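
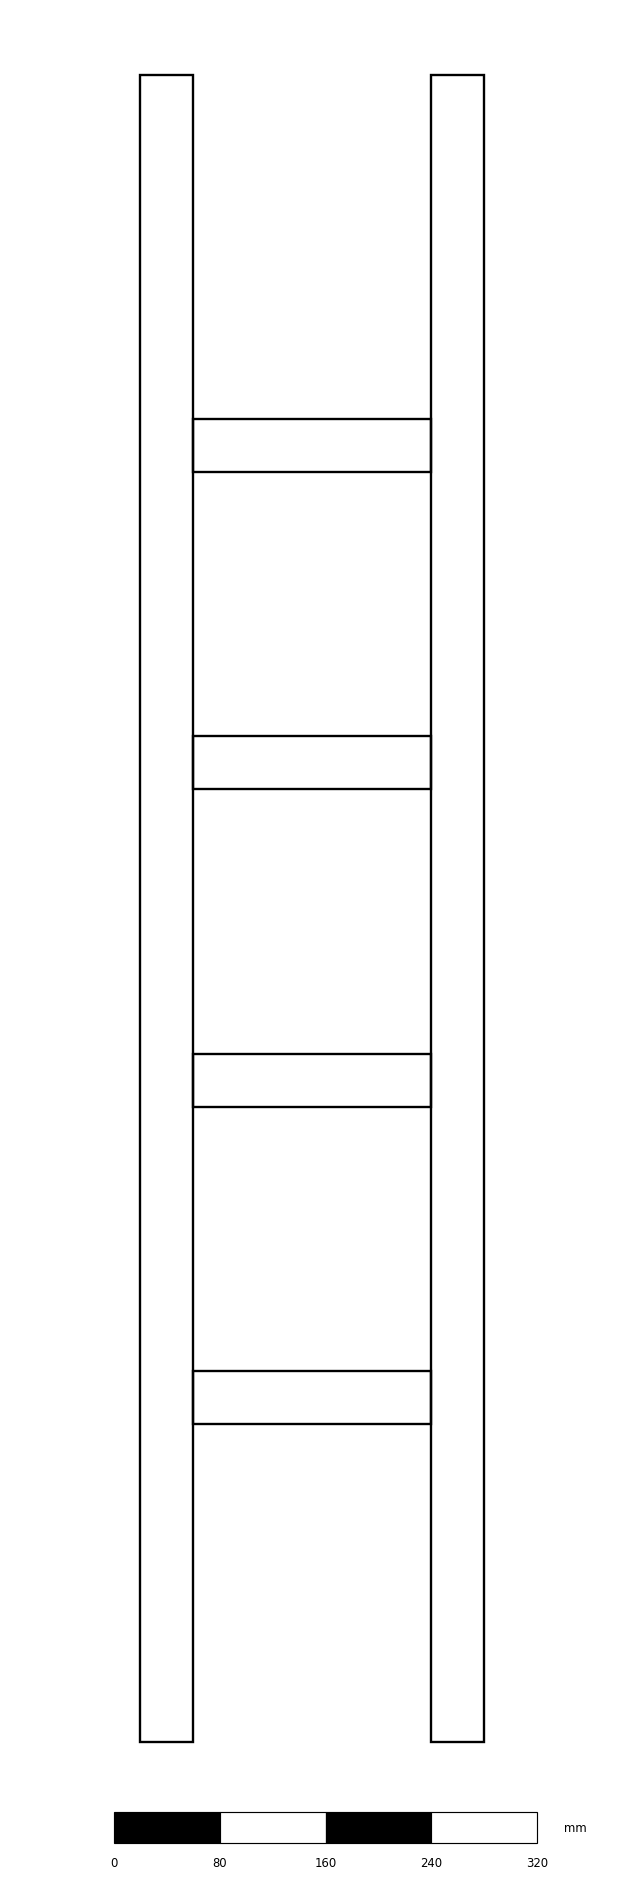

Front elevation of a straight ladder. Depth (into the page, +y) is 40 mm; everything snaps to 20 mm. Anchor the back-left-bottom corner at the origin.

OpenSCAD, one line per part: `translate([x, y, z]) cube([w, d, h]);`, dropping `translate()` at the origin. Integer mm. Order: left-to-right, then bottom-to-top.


cube([40, 40, 1260]);
translate([40, 0, 240]) cube([180, 40, 40]);
translate([40, 0, 480]) cube([180, 40, 40]);
translate([40, 0, 720]) cube([180, 40, 40]);
translate([40, 0, 960]) cube([180, 40, 40]);
translate([220, 0, 0]) cube([40, 40, 1260]);


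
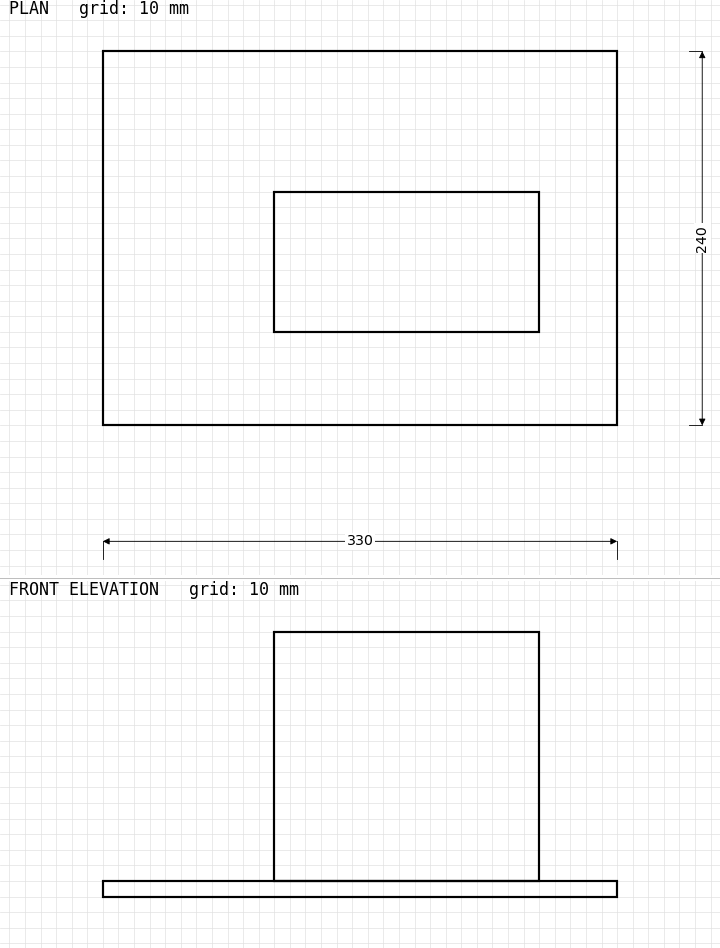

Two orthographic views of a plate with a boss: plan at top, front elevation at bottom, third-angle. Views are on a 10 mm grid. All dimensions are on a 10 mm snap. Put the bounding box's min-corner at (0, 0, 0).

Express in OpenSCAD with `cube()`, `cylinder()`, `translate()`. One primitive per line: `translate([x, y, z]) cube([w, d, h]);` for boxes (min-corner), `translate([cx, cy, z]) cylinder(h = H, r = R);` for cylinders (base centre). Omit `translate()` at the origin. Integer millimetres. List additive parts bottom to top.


cube([330, 240, 10]);
translate([110, 60, 10]) cube([170, 90, 160]);


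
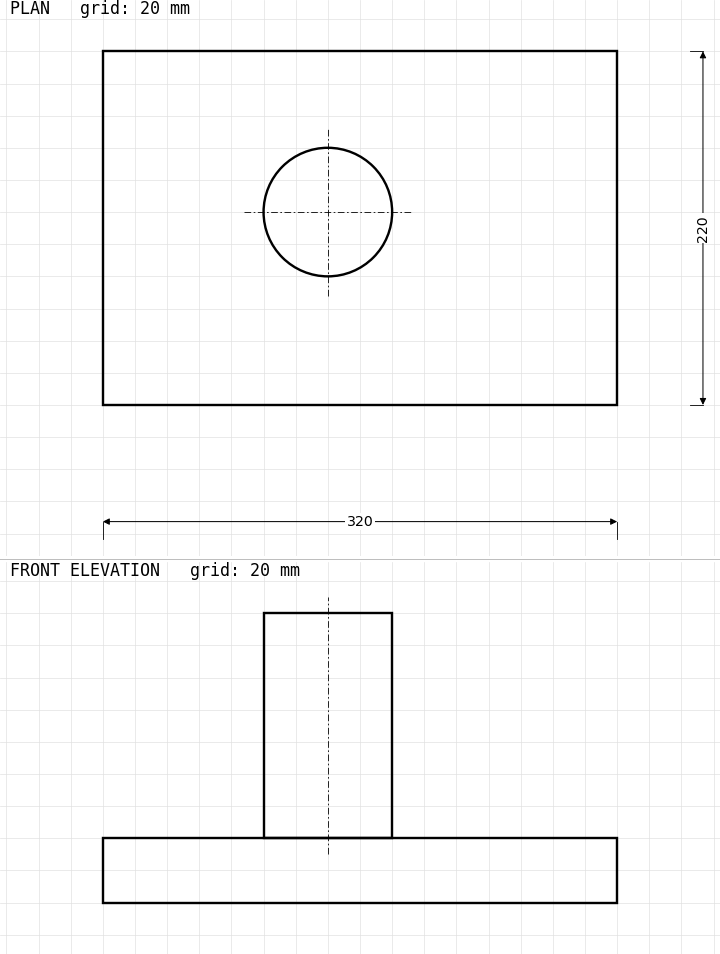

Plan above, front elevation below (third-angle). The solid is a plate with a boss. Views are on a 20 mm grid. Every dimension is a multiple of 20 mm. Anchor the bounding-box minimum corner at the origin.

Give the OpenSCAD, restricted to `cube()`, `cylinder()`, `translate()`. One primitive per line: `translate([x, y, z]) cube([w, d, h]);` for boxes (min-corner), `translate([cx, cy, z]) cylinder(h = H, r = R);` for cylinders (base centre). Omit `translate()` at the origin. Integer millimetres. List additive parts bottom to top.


cube([320, 220, 40]);
translate([140, 120, 40]) cylinder(h = 140, r = 40);


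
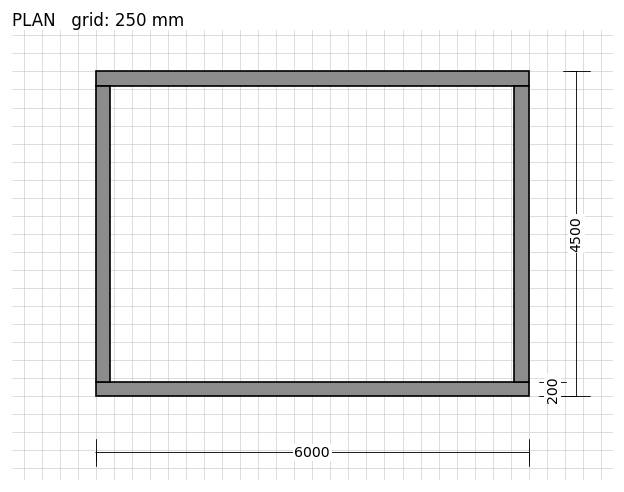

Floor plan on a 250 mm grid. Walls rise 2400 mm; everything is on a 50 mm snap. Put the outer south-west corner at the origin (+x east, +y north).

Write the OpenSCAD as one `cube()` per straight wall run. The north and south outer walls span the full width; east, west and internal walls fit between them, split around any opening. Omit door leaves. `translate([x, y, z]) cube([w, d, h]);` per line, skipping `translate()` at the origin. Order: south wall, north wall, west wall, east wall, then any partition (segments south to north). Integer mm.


cube([6000, 200, 2400]);
translate([0, 4300, 0]) cube([6000, 200, 2400]);
translate([0, 200, 0]) cube([200, 4100, 2400]);
translate([5800, 200, 0]) cube([200, 4100, 2400]);


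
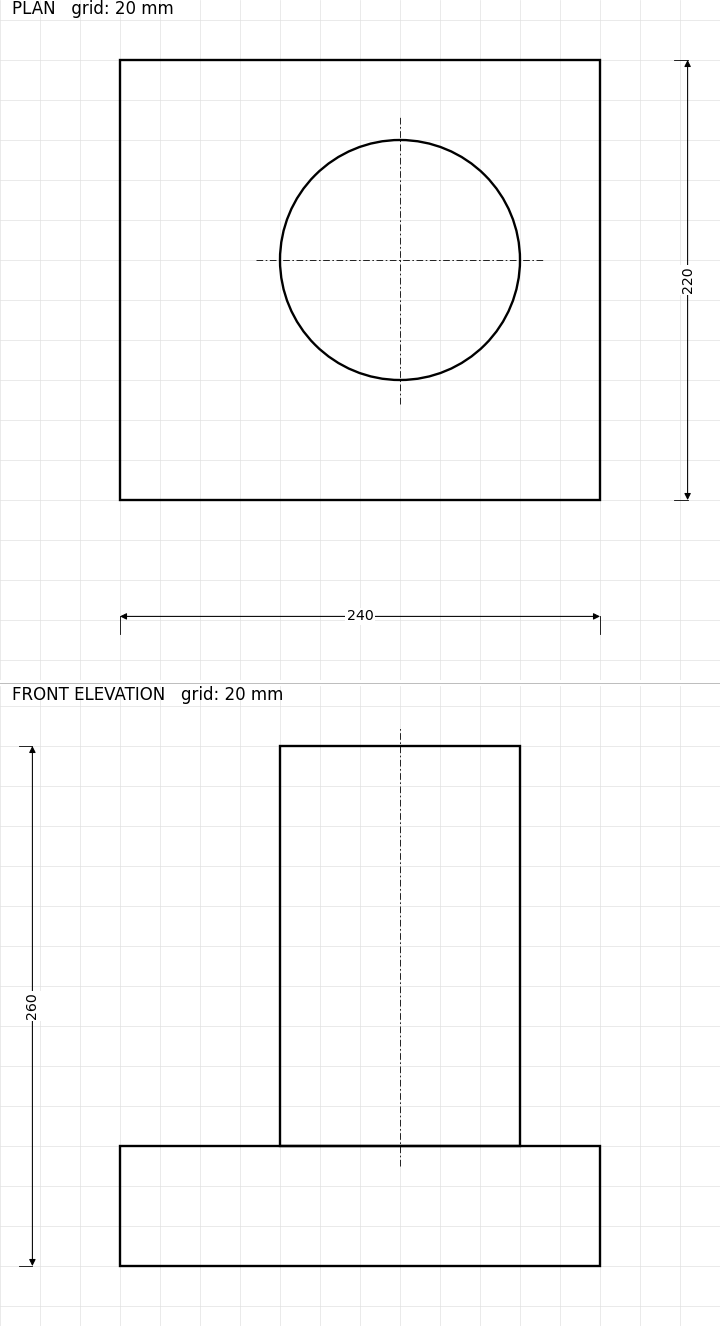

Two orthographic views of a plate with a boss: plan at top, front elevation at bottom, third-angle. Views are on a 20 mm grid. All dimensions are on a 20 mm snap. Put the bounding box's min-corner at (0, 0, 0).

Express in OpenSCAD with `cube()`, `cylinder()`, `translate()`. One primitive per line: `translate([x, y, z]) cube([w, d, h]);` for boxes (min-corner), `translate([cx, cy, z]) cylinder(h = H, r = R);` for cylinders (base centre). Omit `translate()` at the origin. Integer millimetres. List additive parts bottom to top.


cube([240, 220, 60]);
translate([140, 120, 60]) cylinder(h = 200, r = 60);


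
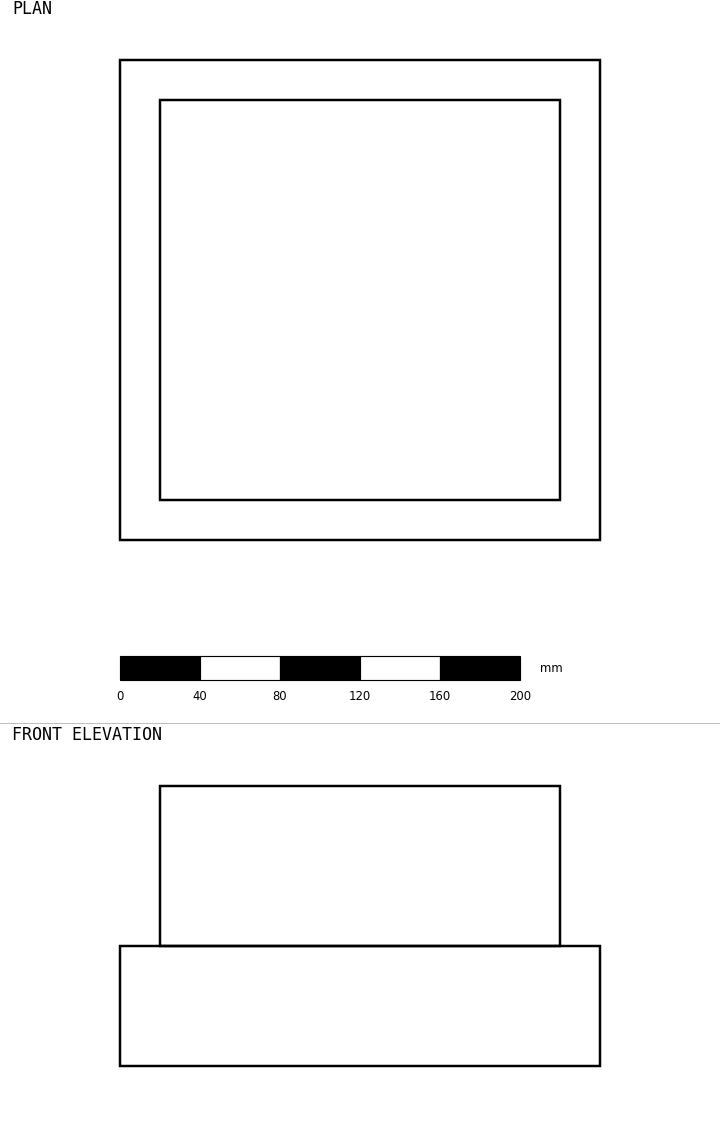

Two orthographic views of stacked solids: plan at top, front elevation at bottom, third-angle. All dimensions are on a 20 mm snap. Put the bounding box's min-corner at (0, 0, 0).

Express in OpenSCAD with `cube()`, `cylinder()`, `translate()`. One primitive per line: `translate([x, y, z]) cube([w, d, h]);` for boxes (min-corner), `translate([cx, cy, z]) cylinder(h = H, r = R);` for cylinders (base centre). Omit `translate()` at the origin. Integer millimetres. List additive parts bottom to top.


cube([240, 240, 60]);
translate([20, 20, 60]) cube([200, 200, 80]);


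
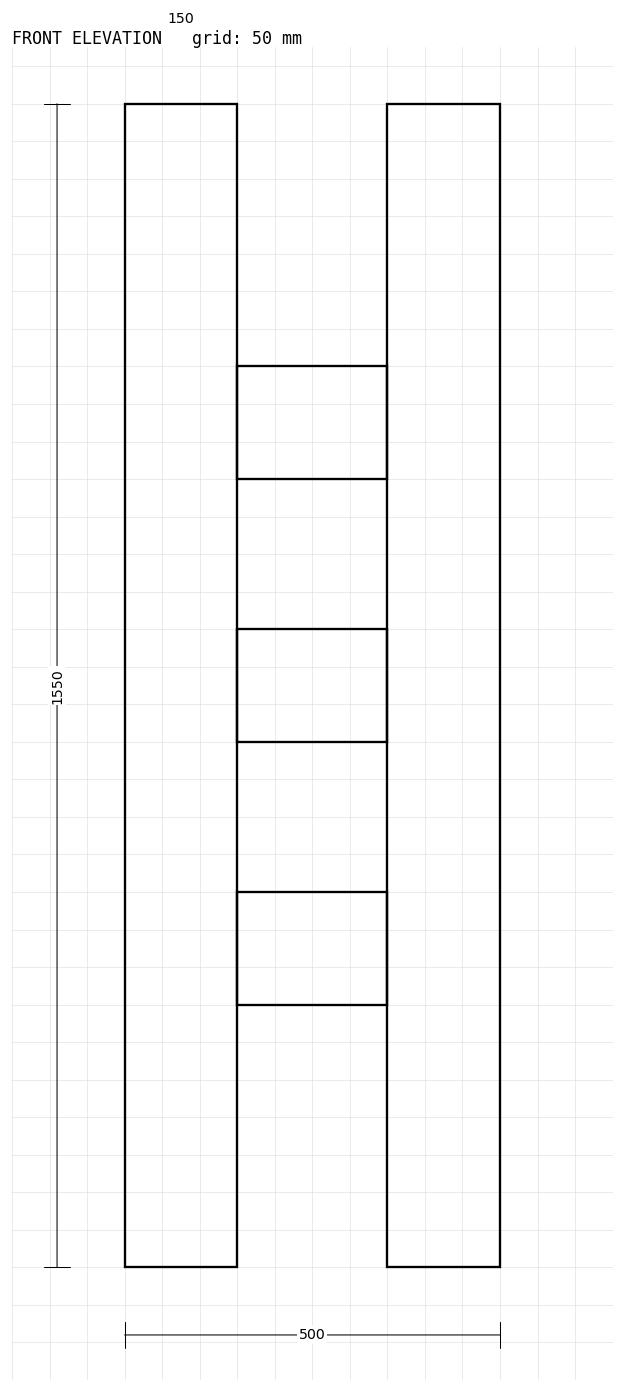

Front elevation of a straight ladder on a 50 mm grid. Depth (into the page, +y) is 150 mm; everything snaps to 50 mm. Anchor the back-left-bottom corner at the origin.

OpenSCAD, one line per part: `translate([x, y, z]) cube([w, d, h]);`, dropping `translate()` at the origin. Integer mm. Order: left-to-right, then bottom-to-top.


cube([150, 150, 1550]);
translate([150, 0, 350]) cube([200, 150, 150]);
translate([150, 0, 700]) cube([200, 150, 150]);
translate([150, 0, 1050]) cube([200, 150, 150]);
translate([350, 0, 0]) cube([150, 150, 1550]);


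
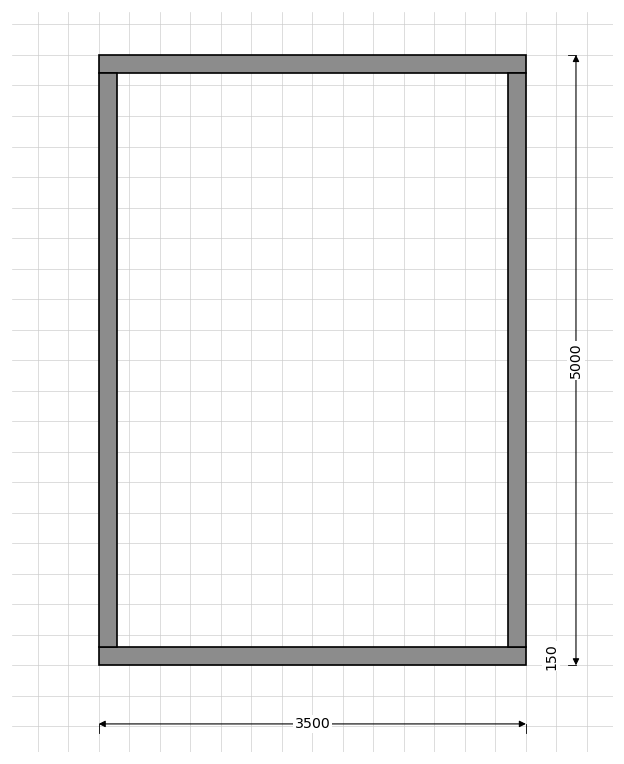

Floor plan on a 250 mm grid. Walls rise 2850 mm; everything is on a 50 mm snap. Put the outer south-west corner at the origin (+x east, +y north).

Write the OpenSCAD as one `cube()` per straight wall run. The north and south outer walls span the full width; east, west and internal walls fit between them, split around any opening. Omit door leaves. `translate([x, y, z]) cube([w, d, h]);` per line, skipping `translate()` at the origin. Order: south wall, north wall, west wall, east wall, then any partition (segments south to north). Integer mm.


cube([3500, 150, 2850]);
translate([0, 4850, 0]) cube([3500, 150, 2850]);
translate([0, 150, 0]) cube([150, 4700, 2850]);
translate([3350, 150, 0]) cube([150, 4700, 2850]);


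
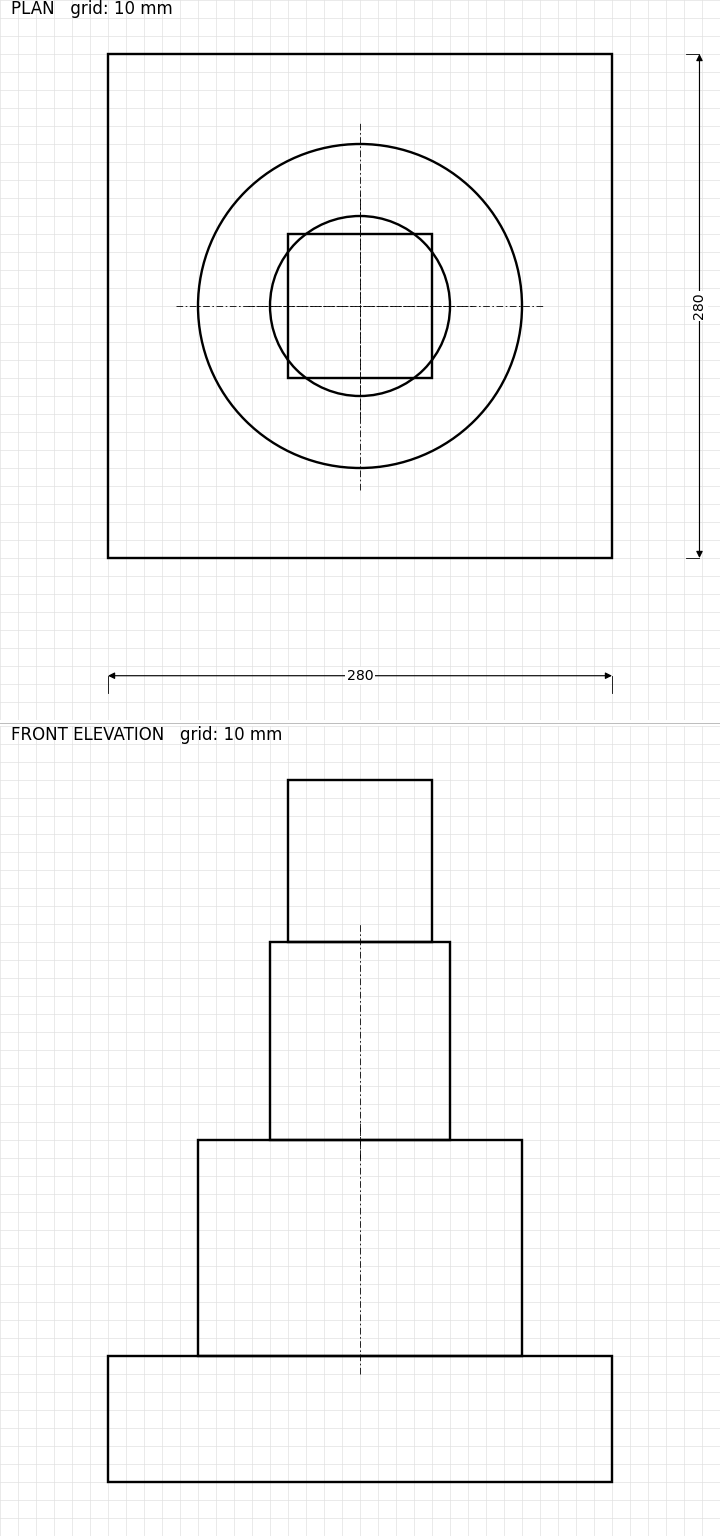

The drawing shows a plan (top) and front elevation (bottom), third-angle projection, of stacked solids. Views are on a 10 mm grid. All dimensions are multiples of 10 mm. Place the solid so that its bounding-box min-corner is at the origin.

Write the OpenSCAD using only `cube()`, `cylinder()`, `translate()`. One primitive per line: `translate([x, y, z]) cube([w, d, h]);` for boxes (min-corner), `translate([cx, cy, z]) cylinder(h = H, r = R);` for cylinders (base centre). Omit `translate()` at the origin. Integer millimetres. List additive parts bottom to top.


cube([280, 280, 70]);
translate([140, 140, 70]) cylinder(h = 120, r = 90);
translate([140, 140, 190]) cylinder(h = 110, r = 50);
translate([100, 100, 300]) cube([80, 80, 90]);


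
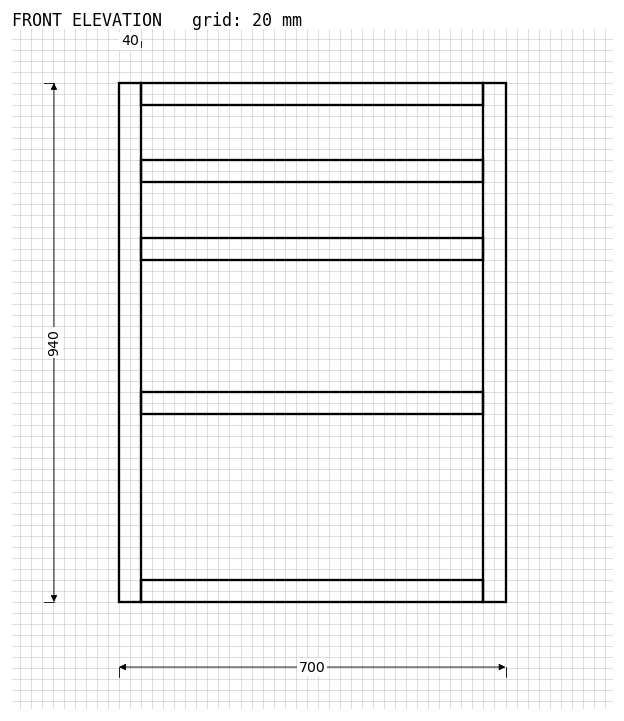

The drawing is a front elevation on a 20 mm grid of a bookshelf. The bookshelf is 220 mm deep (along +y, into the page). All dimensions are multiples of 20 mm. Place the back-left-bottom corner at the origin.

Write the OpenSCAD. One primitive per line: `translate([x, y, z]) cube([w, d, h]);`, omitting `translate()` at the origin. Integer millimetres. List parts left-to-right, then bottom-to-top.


cube([40, 220, 940]);
translate([40, 0, 0]) cube([620, 220, 40]);
translate([40, 0, 340]) cube([620, 220, 40]);
translate([40, 0, 620]) cube([620, 220, 40]);
translate([40, 0, 760]) cube([620, 220, 40]);
translate([40, 0, 900]) cube([620, 220, 40]);
translate([660, 0, 0]) cube([40, 220, 940]);


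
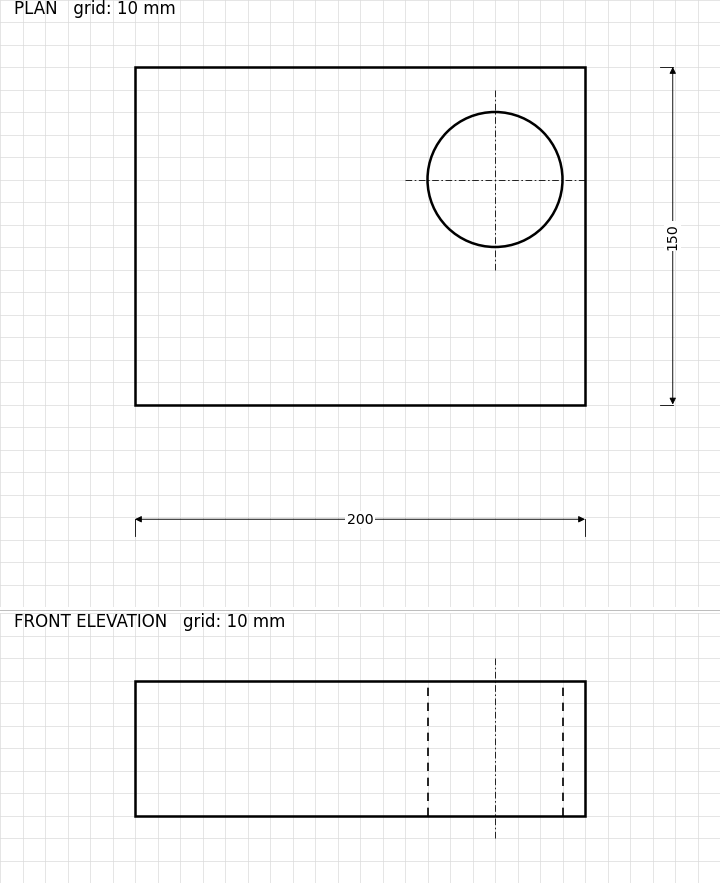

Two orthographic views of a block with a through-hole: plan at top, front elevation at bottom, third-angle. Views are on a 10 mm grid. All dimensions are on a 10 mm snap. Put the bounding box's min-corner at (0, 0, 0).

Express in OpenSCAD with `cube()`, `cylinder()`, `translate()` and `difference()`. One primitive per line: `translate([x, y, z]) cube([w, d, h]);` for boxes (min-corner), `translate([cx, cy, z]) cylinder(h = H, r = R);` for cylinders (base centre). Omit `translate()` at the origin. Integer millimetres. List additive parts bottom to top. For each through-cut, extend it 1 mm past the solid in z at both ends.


difference() {
  cube([200, 150, 60]);
  translate([160, 100, -1]) cylinder(h = 62, r = 30);
}


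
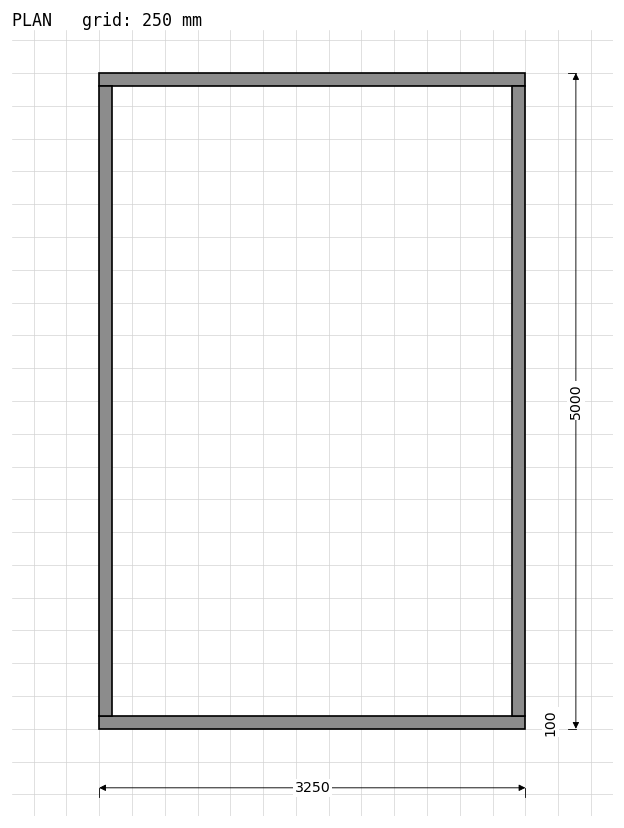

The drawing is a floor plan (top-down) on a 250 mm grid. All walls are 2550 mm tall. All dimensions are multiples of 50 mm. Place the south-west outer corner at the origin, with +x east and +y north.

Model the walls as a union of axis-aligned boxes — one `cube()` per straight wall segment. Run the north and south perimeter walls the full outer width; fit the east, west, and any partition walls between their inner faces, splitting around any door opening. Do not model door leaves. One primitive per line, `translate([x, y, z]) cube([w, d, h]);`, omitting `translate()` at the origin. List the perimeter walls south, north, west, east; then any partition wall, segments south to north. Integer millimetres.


cube([3250, 100, 2550]);
translate([0, 4900, 0]) cube([3250, 100, 2550]);
translate([0, 100, 0]) cube([100, 4800, 2550]);
translate([3150, 100, 0]) cube([100, 4800, 2550]);


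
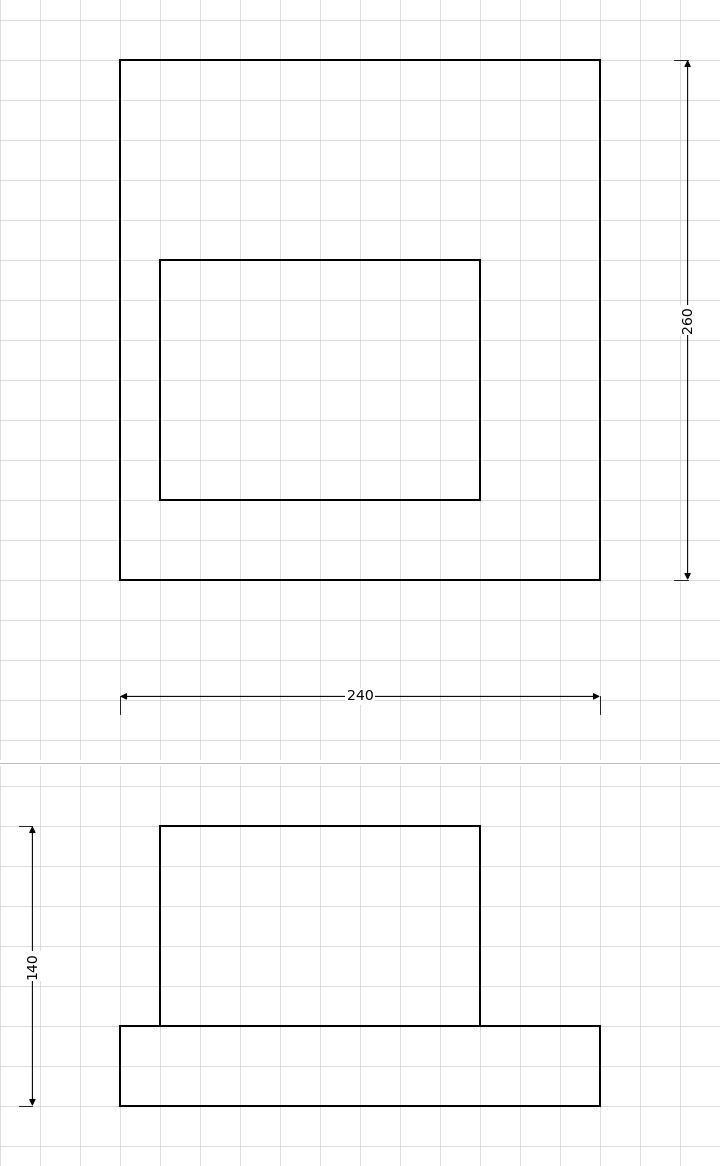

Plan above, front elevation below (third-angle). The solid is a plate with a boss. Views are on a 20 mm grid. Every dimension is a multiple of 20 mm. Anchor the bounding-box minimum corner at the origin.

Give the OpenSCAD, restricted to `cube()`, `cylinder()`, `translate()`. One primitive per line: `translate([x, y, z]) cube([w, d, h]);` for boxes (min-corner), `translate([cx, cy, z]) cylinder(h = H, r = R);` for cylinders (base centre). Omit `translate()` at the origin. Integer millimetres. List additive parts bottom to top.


cube([240, 260, 40]);
translate([20, 40, 40]) cube([160, 120, 100]);


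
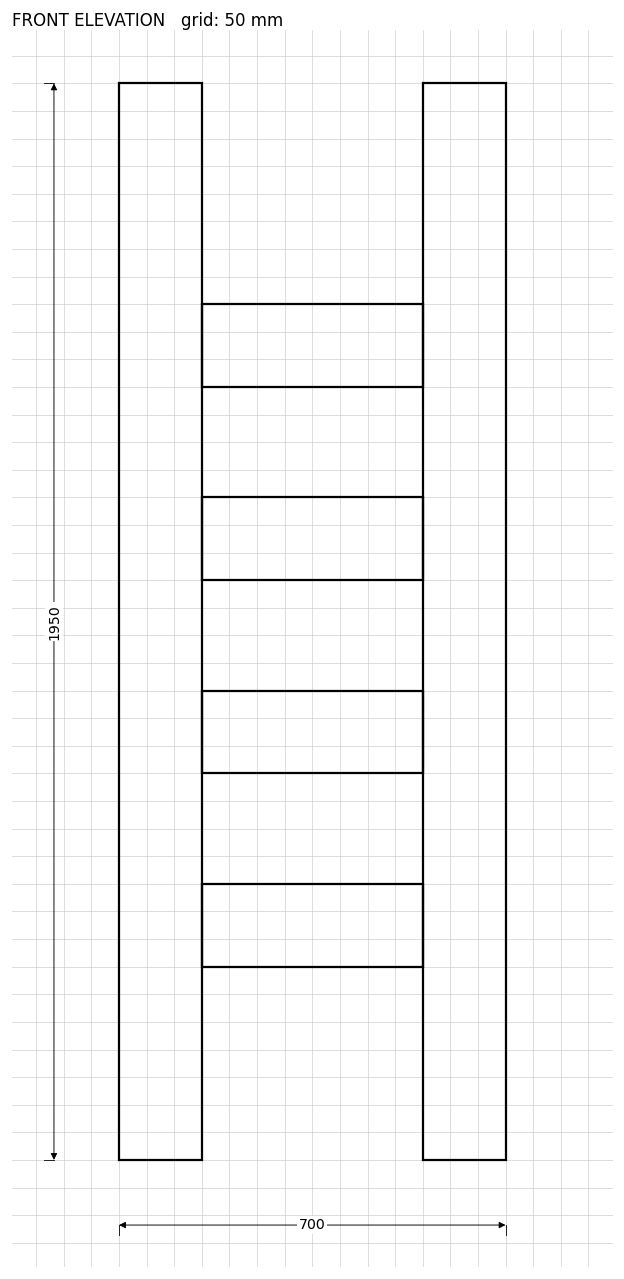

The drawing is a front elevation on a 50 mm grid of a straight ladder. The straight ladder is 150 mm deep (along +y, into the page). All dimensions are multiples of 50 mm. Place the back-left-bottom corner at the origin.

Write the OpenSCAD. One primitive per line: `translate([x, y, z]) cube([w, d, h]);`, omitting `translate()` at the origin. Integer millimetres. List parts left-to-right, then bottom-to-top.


cube([150, 150, 1950]);
translate([150, 0, 350]) cube([400, 150, 150]);
translate([150, 0, 700]) cube([400, 150, 150]);
translate([150, 0, 1050]) cube([400, 150, 150]);
translate([150, 0, 1400]) cube([400, 150, 150]);
translate([550, 0, 0]) cube([150, 150, 1950]);


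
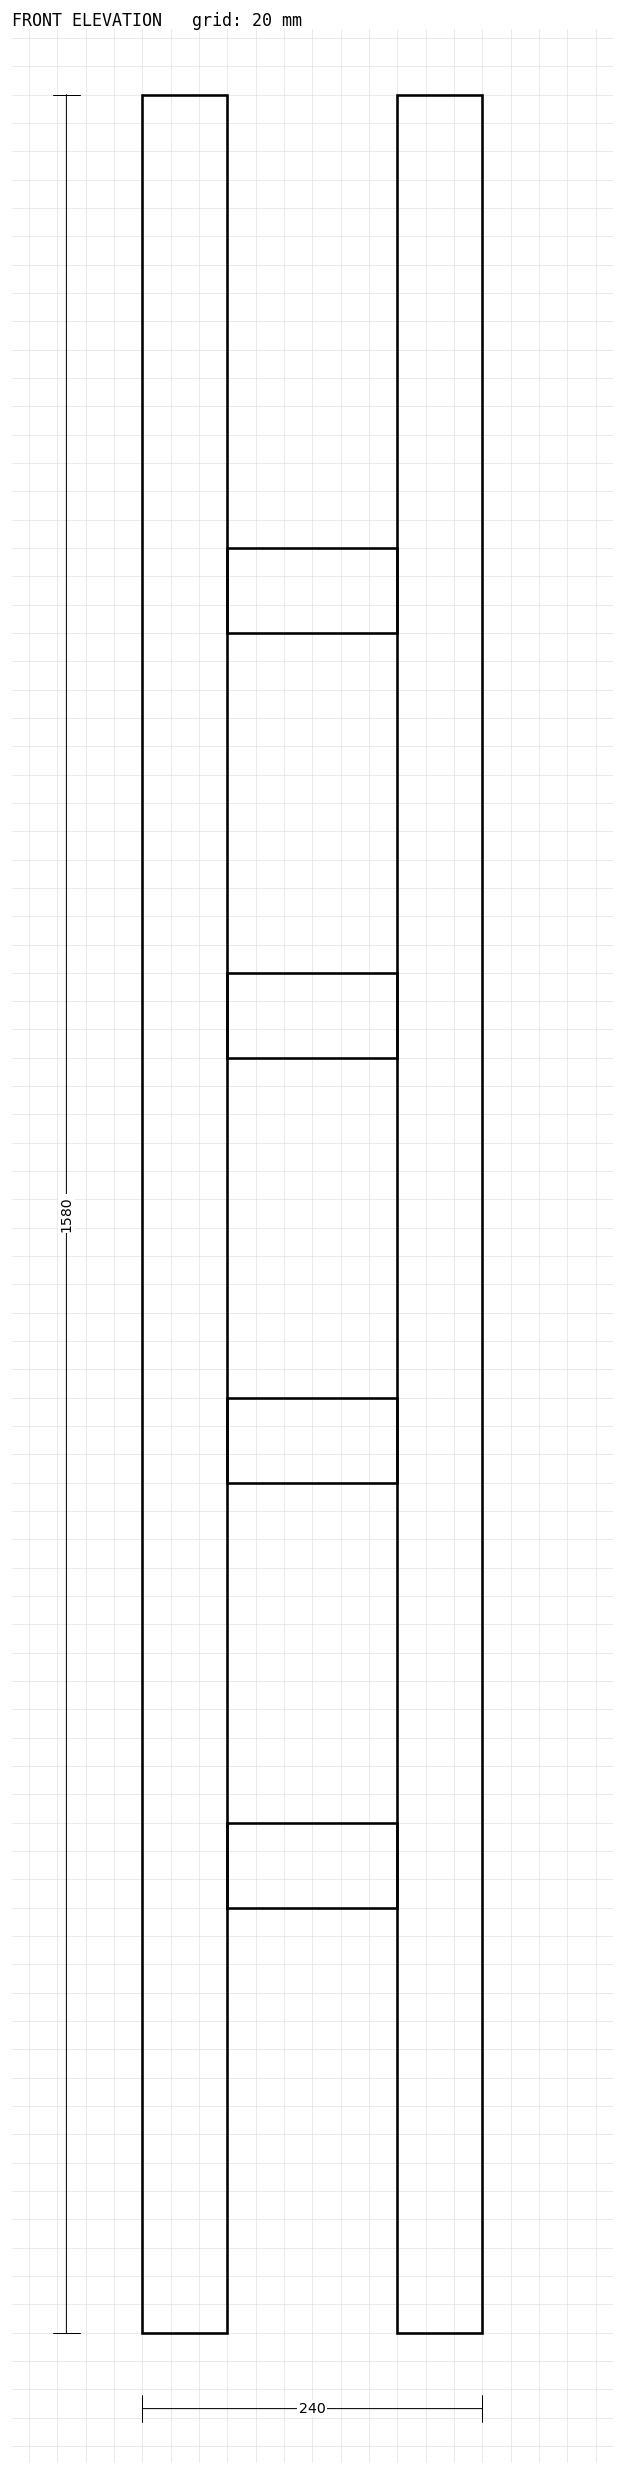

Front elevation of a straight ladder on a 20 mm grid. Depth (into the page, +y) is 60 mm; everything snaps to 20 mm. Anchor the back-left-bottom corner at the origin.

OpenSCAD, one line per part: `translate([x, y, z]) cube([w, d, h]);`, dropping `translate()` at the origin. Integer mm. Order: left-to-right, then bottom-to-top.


cube([60, 60, 1580]);
translate([60, 0, 300]) cube([120, 60, 60]);
translate([60, 0, 600]) cube([120, 60, 60]);
translate([60, 0, 900]) cube([120, 60, 60]);
translate([60, 0, 1200]) cube([120, 60, 60]);
translate([180, 0, 0]) cube([60, 60, 1580]);


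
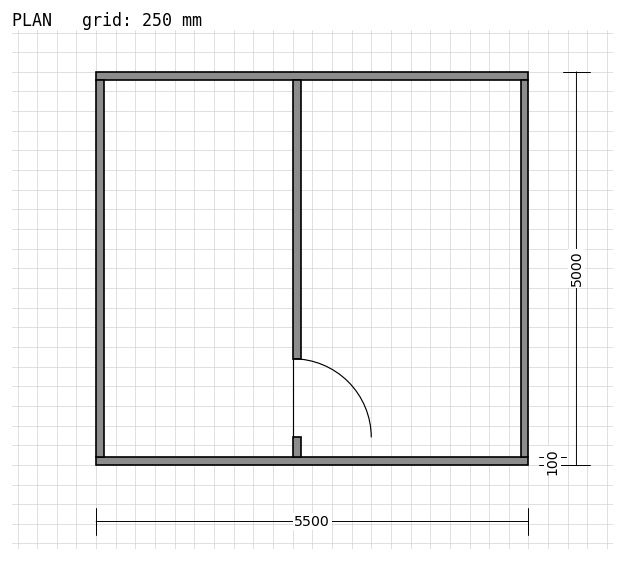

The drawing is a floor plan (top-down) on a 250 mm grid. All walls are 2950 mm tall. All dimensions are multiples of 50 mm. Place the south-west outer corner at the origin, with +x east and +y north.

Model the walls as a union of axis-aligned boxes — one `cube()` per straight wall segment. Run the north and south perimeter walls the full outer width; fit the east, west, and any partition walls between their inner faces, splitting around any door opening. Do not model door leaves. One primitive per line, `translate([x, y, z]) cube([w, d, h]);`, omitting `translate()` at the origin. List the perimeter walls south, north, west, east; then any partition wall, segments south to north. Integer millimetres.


cube([5500, 100, 2950]);
translate([0, 4900, 0]) cube([5500, 100, 2950]);
translate([0, 100, 0]) cube([100, 4800, 2950]);
translate([5400, 100, 0]) cube([100, 4800, 2950]);
translate([2500, 100, 0]) cube([100, 250, 2950]);
translate([2500, 1350, 0]) cube([100, 3550, 2950]);


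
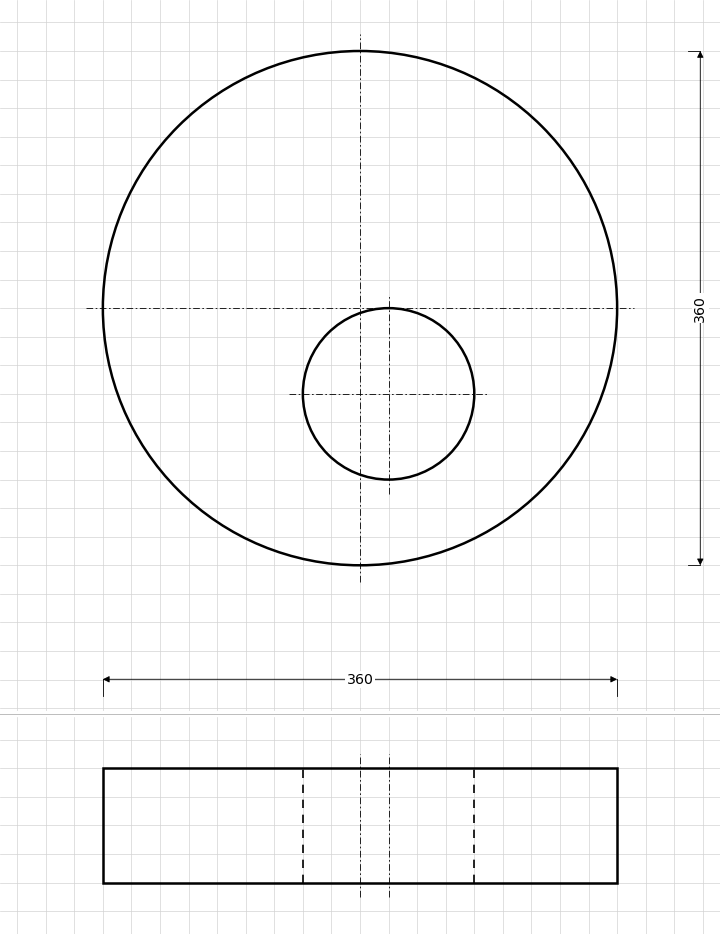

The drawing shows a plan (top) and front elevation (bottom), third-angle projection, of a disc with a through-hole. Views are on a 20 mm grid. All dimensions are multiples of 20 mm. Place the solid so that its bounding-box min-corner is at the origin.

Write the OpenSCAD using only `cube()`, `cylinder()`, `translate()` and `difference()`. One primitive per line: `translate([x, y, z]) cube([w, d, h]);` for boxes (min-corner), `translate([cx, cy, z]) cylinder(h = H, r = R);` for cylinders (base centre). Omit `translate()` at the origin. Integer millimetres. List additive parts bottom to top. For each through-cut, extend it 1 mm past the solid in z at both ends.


difference() {
  translate([180, 180, 0]) cylinder(h = 80, r = 180);
  translate([200, 120, -1]) cylinder(h = 82, r = 60);
}


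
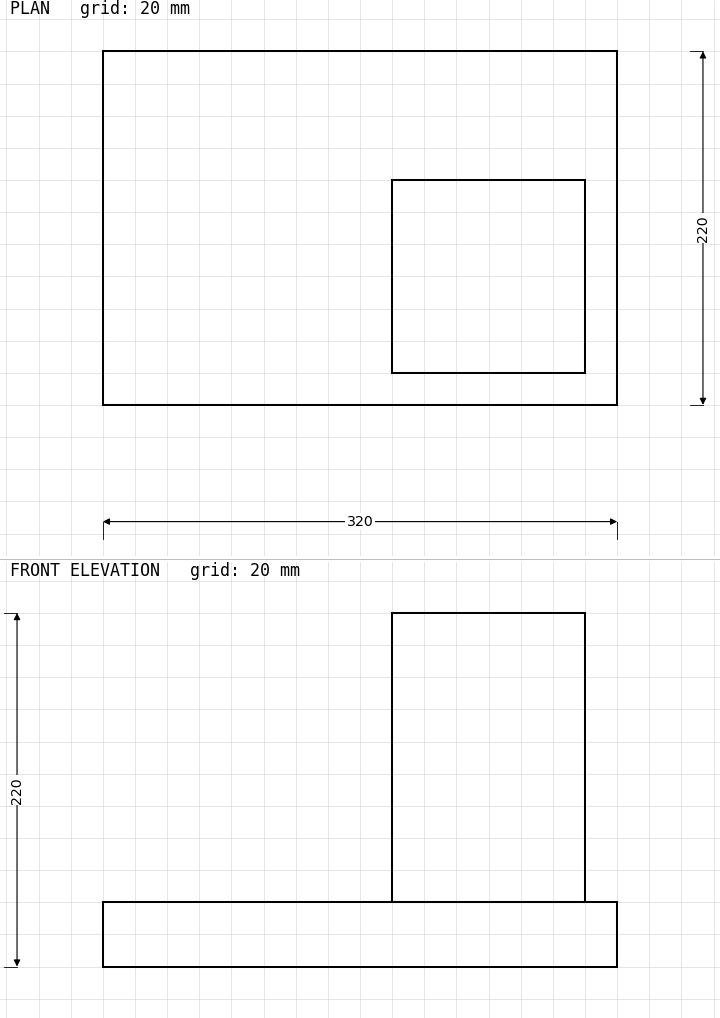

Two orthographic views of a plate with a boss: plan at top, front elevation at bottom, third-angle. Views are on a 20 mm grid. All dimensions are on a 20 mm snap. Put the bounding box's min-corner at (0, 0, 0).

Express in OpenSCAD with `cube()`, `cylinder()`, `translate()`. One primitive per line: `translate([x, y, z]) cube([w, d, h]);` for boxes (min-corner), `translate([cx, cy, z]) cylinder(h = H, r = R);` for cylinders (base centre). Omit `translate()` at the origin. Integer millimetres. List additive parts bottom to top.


cube([320, 220, 40]);
translate([180, 20, 40]) cube([120, 120, 180]);


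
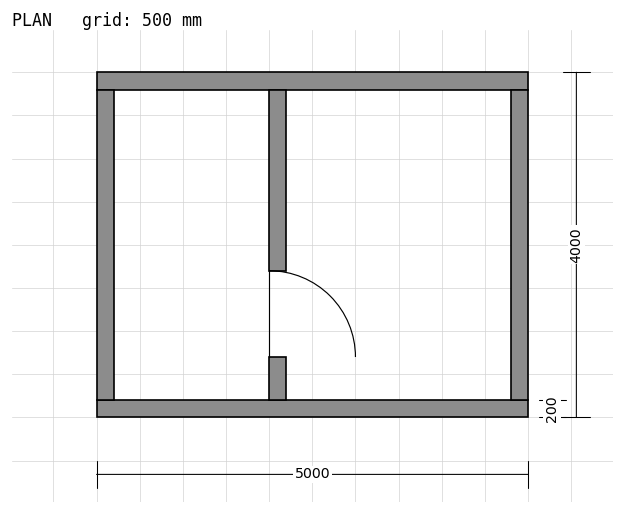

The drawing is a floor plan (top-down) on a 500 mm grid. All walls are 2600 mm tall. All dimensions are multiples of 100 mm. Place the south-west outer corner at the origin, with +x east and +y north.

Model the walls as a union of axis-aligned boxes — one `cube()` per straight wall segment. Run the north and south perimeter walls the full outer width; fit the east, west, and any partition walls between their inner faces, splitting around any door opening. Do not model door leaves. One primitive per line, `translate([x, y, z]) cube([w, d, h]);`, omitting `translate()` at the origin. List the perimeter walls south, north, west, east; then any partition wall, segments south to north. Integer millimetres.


cube([5000, 200, 2600]);
translate([0, 3800, 0]) cube([5000, 200, 2600]);
translate([0, 200, 0]) cube([200, 3600, 2600]);
translate([4800, 200, 0]) cube([200, 3600, 2600]);
translate([2000, 200, 0]) cube([200, 500, 2600]);
translate([2000, 1700, 0]) cube([200, 2100, 2600]);


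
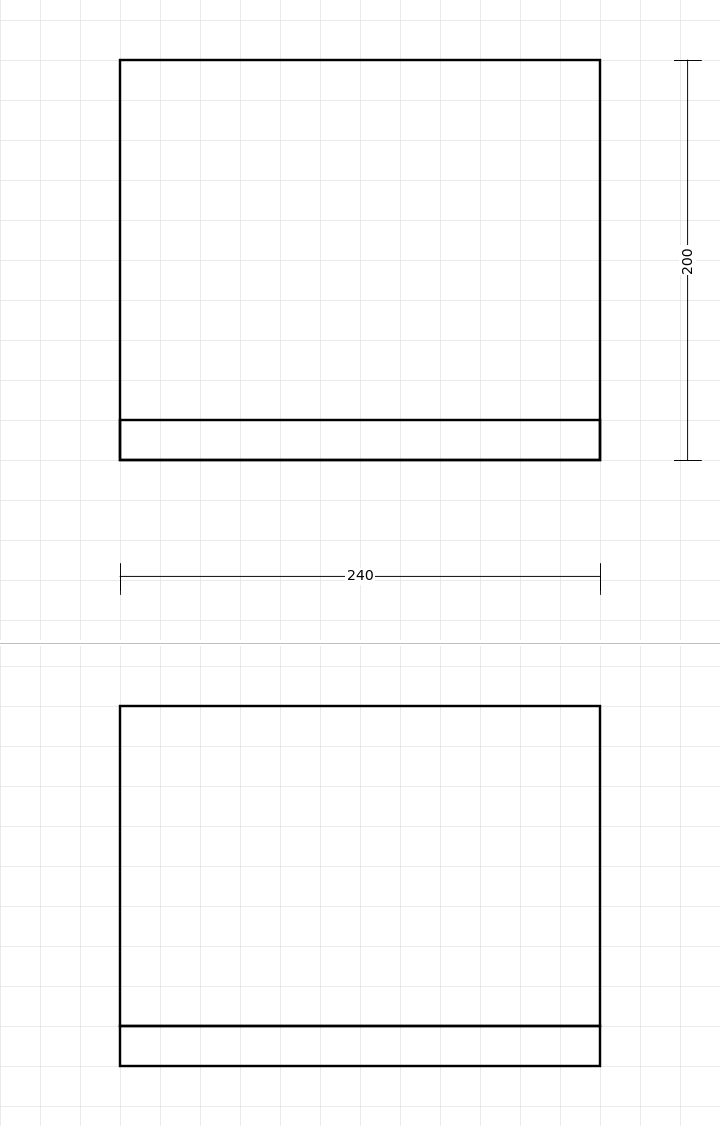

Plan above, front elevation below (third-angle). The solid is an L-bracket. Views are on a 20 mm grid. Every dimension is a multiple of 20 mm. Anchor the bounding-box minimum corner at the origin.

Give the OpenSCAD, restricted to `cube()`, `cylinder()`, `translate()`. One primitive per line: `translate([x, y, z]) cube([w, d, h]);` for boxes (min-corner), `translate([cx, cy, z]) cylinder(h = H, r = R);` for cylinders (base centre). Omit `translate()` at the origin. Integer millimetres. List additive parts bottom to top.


cube([240, 200, 20]);
translate([0, 0, 20]) cube([240, 20, 160]);


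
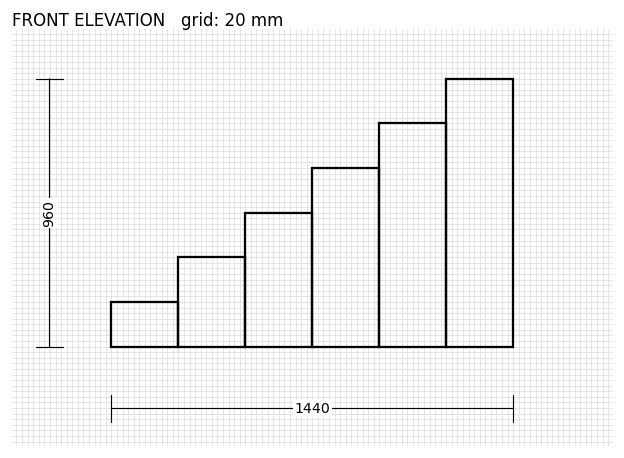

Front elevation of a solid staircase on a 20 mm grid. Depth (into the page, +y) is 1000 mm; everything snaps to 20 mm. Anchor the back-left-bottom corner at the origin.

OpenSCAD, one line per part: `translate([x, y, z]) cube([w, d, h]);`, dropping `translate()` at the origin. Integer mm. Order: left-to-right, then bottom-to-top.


cube([240, 1000, 160]);
translate([240, 0, 0]) cube([240, 1000, 320]);
translate([480, 0, 0]) cube([240, 1000, 480]);
translate([720, 0, 0]) cube([240, 1000, 640]);
translate([960, 0, 0]) cube([240, 1000, 800]);
translate([1200, 0, 0]) cube([240, 1000, 960]);


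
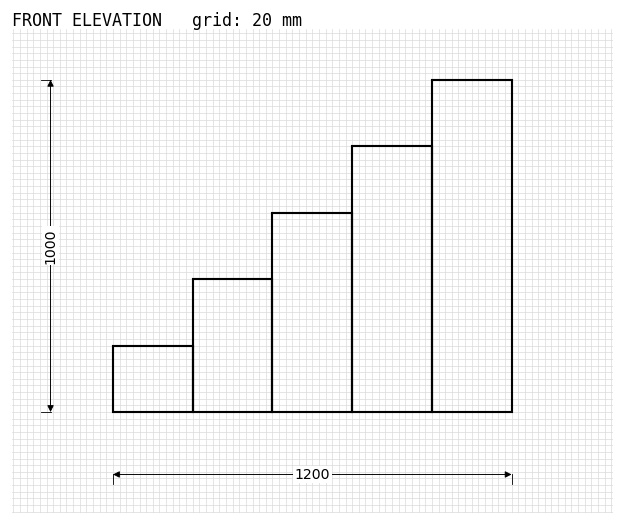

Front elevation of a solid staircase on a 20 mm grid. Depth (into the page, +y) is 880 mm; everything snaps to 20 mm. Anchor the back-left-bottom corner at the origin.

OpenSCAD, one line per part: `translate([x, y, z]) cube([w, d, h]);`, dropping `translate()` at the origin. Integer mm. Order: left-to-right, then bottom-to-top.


cube([240, 880, 200]);
translate([240, 0, 0]) cube([240, 880, 400]);
translate([480, 0, 0]) cube([240, 880, 600]);
translate([720, 0, 0]) cube([240, 880, 800]);
translate([960, 0, 0]) cube([240, 880, 1000]);


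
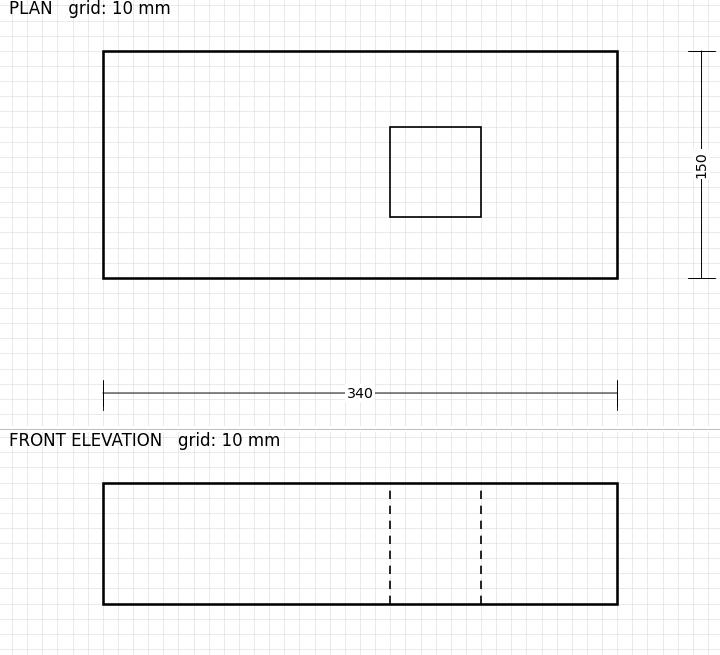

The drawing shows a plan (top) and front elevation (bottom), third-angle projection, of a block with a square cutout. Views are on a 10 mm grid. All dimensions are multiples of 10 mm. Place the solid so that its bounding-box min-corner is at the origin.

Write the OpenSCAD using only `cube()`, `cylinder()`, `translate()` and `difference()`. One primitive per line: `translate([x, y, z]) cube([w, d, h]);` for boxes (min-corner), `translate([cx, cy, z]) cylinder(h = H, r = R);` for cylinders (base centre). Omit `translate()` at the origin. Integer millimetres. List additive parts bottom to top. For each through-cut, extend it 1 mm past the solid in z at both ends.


difference() {
  cube([340, 150, 80]);
  translate([190, 40, -1]) cube([60, 60, 82]);
}


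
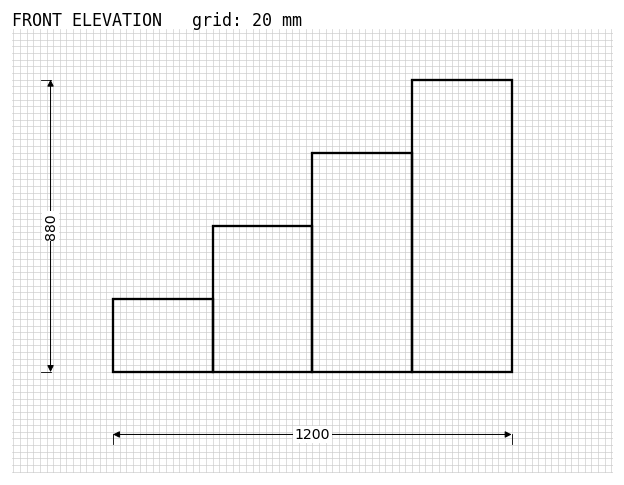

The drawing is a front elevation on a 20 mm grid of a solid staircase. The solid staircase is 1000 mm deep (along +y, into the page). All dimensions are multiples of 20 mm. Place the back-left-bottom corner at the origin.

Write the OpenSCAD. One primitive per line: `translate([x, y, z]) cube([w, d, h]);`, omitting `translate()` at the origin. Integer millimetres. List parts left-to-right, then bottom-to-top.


cube([300, 1000, 220]);
translate([300, 0, 0]) cube([300, 1000, 440]);
translate([600, 0, 0]) cube([300, 1000, 660]);
translate([900, 0, 0]) cube([300, 1000, 880]);


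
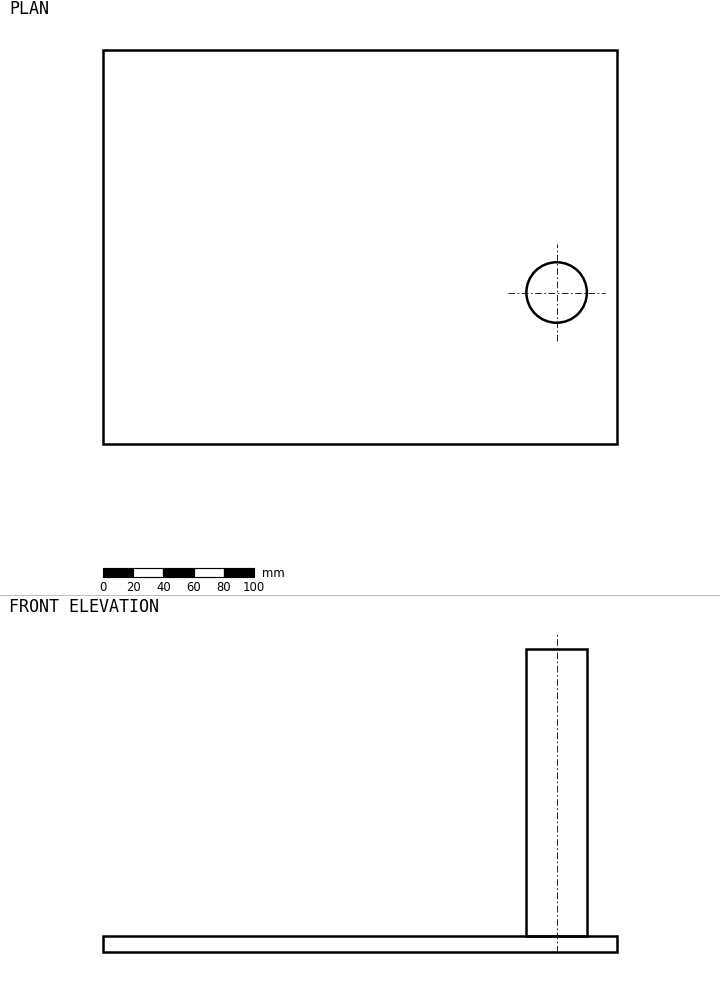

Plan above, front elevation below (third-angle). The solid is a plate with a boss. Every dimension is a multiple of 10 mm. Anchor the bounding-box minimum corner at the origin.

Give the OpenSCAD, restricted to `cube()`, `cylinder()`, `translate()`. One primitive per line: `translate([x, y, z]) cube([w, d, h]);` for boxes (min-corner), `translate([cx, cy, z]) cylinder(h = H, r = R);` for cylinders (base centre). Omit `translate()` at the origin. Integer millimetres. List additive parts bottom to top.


cube([340, 260, 10]);
translate([300, 100, 10]) cylinder(h = 190, r = 20);


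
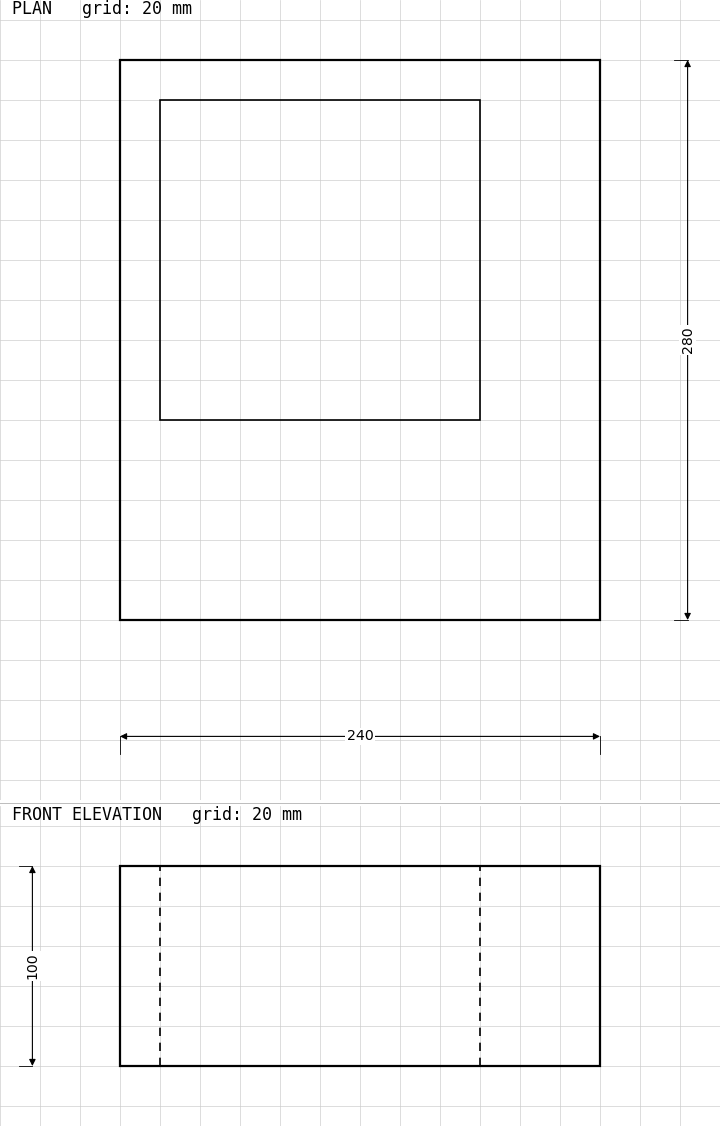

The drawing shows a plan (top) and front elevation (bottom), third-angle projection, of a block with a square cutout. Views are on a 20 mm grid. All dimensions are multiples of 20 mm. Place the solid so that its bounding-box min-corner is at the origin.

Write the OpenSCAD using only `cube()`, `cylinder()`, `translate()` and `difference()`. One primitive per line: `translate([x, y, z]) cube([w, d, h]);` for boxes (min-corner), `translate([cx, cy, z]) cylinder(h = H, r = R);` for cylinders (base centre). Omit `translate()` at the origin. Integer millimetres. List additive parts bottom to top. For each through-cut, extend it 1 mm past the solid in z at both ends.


difference() {
  cube([240, 280, 100]);
  translate([20, 100, -1]) cube([160, 160, 102]);
}


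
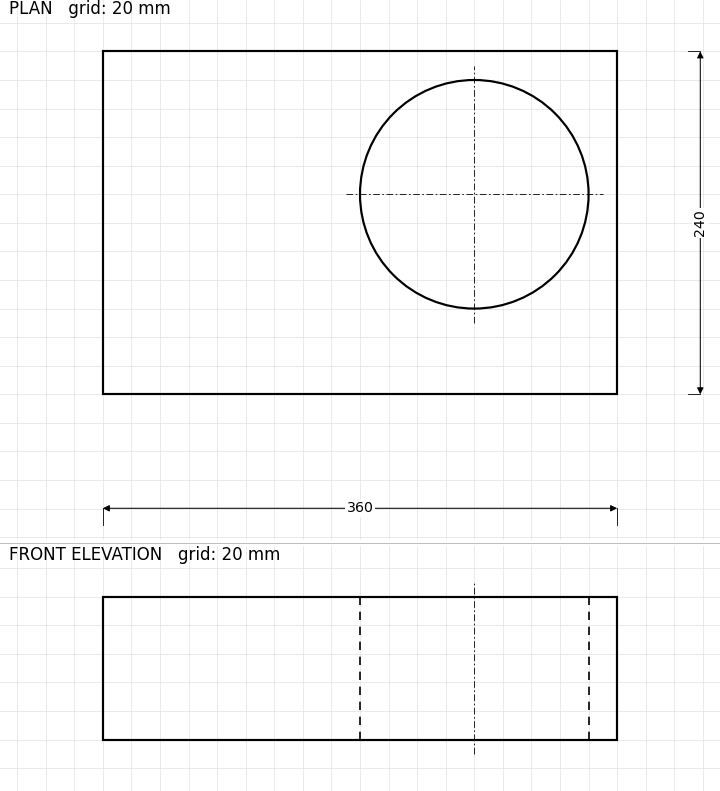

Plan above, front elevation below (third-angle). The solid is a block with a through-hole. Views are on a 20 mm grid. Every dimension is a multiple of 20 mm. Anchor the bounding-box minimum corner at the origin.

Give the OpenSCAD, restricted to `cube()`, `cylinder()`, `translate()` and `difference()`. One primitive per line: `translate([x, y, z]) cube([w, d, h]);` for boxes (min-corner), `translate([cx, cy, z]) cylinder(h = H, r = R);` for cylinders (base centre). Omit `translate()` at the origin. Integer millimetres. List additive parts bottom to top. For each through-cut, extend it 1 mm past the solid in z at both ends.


difference() {
  cube([360, 240, 100]);
  translate([260, 140, -1]) cylinder(h = 102, r = 80);
}


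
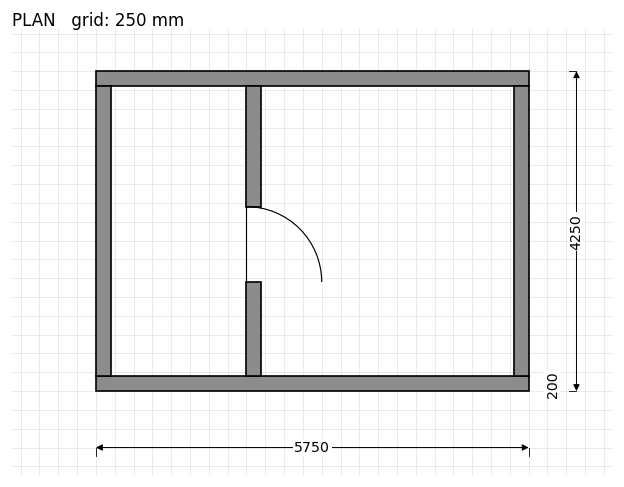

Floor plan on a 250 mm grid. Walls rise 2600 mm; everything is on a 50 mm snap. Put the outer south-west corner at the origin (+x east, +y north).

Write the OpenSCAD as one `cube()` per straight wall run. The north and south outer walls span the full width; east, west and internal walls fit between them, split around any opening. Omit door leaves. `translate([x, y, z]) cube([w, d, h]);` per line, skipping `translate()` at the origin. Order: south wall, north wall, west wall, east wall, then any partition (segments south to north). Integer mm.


cube([5750, 200, 2600]);
translate([0, 4050, 0]) cube([5750, 200, 2600]);
translate([0, 200, 0]) cube([200, 3850, 2600]);
translate([5550, 200, 0]) cube([200, 3850, 2600]);
translate([2000, 200, 0]) cube([200, 1250, 2600]);
translate([2000, 2450, 0]) cube([200, 1600, 2600]);


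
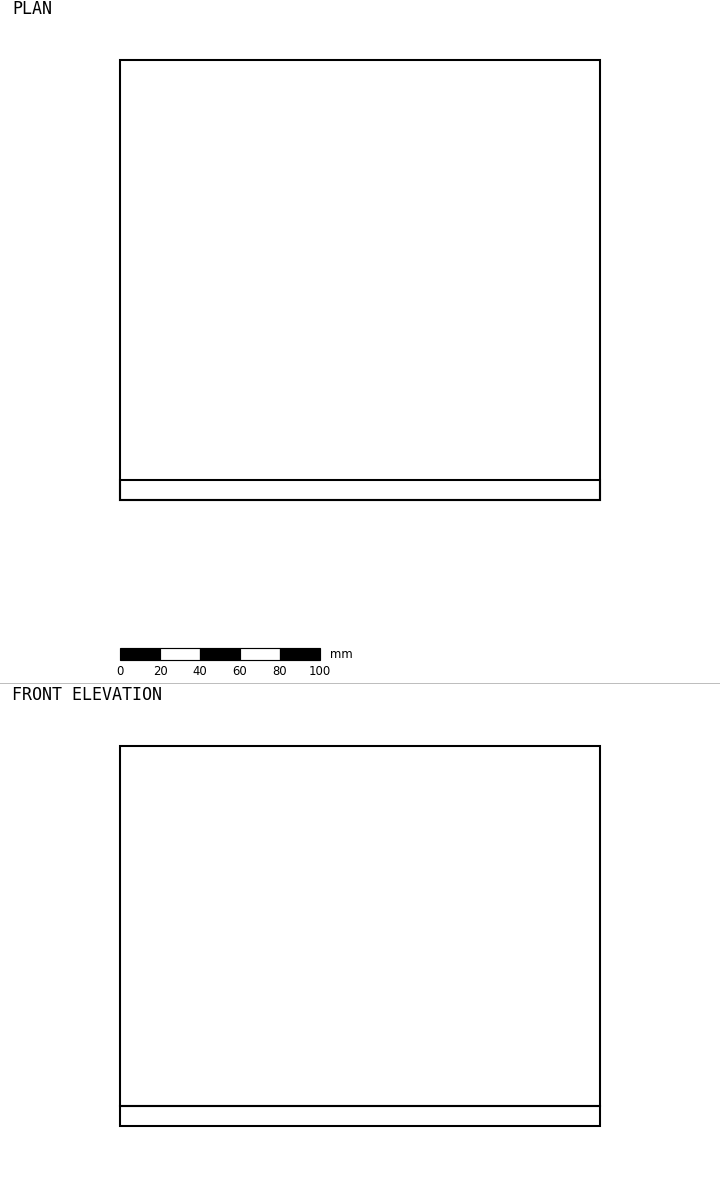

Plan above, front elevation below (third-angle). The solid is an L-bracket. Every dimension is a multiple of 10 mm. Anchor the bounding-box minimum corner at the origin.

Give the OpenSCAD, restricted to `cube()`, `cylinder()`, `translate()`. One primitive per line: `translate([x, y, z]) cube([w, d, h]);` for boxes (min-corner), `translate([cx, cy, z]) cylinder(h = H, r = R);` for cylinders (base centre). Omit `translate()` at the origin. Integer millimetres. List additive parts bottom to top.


cube([240, 220, 10]);
translate([0, 0, 10]) cube([240, 10, 180]);


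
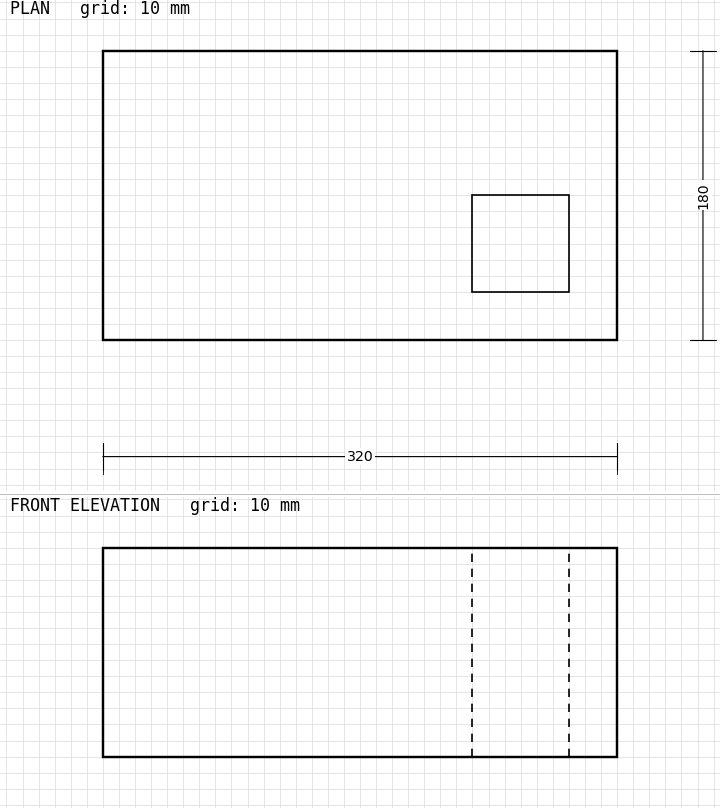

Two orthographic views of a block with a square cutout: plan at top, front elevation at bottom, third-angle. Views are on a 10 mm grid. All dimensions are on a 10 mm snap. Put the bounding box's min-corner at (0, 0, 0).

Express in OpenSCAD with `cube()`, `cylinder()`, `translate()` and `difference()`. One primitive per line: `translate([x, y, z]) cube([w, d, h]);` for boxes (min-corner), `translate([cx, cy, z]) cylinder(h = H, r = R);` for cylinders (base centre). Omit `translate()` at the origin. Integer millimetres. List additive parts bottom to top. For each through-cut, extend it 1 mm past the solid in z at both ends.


difference() {
  cube([320, 180, 130]);
  translate([230, 30, -1]) cube([60, 60, 132]);
}


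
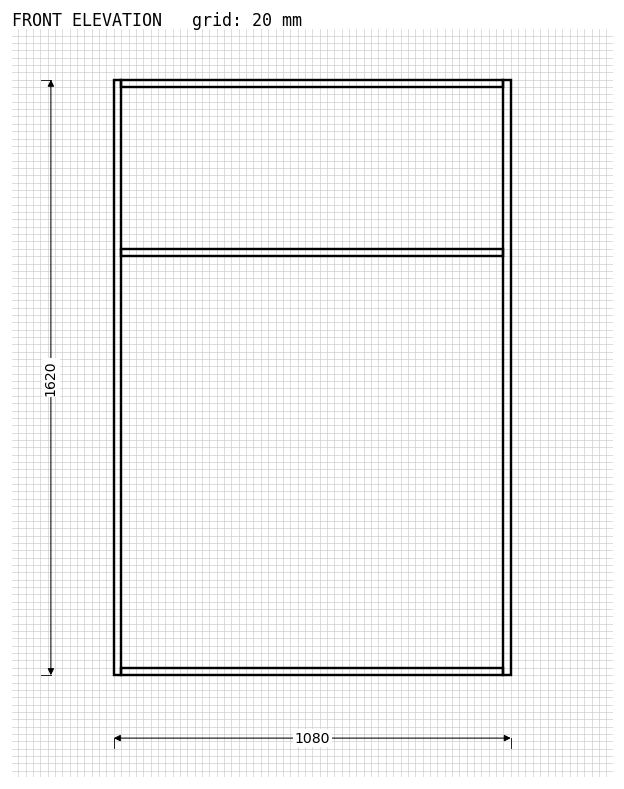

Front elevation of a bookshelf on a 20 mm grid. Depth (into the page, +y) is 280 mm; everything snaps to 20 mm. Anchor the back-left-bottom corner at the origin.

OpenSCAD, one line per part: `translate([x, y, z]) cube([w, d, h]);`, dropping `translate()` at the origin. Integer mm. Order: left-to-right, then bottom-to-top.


cube([20, 280, 1620]);
translate([20, 0, 0]) cube([1040, 280, 20]);
translate([20, 0, 1140]) cube([1040, 280, 20]);
translate([20, 0, 1600]) cube([1040, 280, 20]);
translate([1060, 0, 0]) cube([20, 280, 1620]);


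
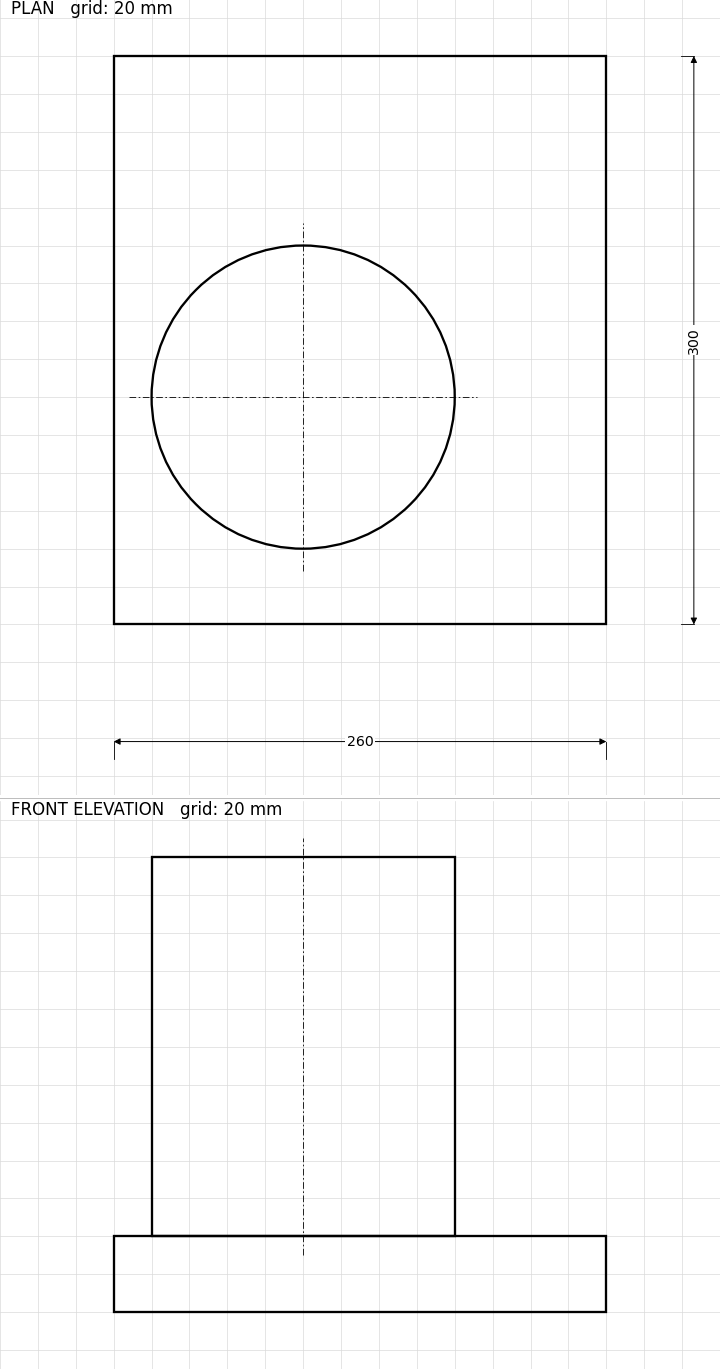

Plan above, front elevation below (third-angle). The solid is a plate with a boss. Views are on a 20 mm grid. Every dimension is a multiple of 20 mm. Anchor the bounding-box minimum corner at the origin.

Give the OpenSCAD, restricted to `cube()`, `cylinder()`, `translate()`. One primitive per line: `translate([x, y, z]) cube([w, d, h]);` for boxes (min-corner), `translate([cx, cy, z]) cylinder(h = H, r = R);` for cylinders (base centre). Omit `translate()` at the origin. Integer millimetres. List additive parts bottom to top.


cube([260, 300, 40]);
translate([100, 120, 40]) cylinder(h = 200, r = 80);


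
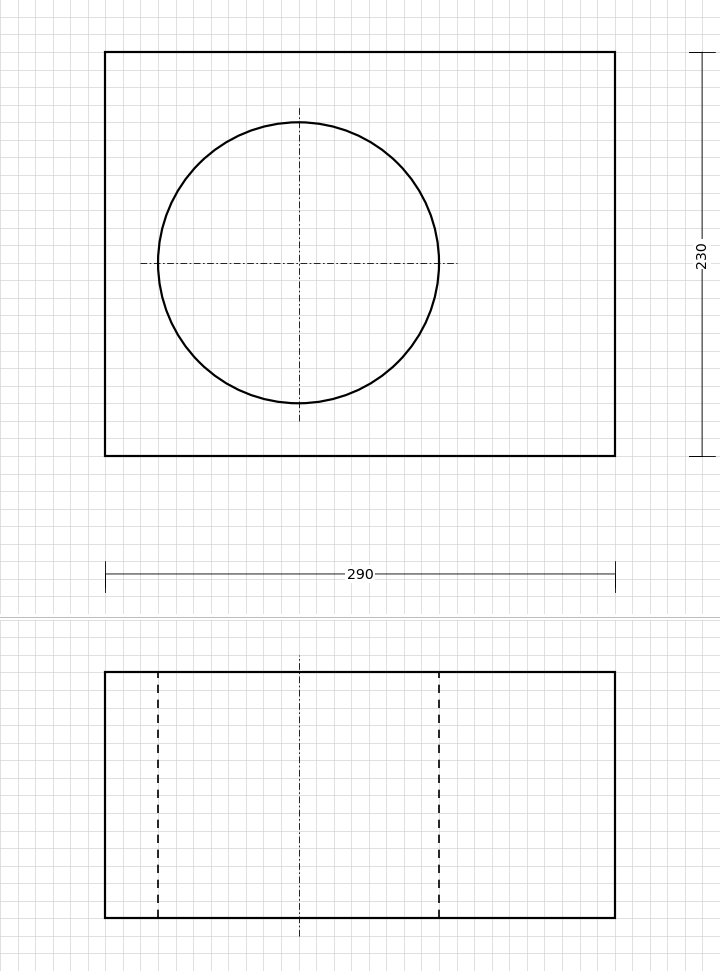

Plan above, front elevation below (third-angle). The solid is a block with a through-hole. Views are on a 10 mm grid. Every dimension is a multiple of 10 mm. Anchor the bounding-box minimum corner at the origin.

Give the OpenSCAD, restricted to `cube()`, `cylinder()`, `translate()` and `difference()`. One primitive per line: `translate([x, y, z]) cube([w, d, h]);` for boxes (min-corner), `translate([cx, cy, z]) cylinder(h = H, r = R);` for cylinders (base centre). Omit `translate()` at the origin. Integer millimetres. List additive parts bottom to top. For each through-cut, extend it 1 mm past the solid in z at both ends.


difference() {
  cube([290, 230, 140]);
  translate([110, 110, -1]) cylinder(h = 142, r = 80);
}


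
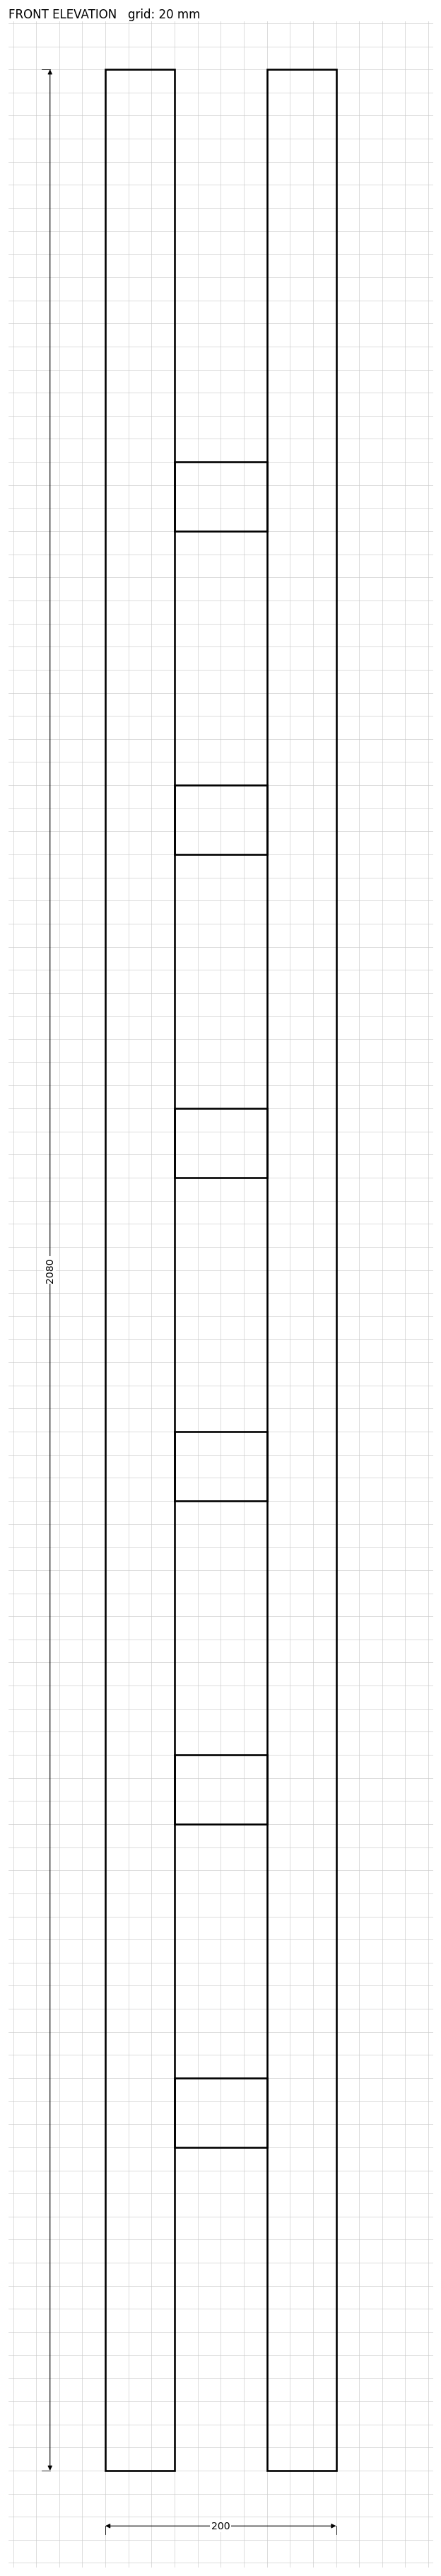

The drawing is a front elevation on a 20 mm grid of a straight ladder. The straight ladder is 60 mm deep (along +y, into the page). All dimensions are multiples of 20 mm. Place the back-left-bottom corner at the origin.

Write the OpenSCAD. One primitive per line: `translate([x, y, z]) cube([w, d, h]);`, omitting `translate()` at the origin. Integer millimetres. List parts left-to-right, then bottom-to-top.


cube([60, 60, 2080]);
translate([60, 0, 280]) cube([80, 60, 60]);
translate([60, 0, 560]) cube([80, 60, 60]);
translate([60, 0, 840]) cube([80, 60, 60]);
translate([60, 0, 1120]) cube([80, 60, 60]);
translate([60, 0, 1400]) cube([80, 60, 60]);
translate([60, 0, 1680]) cube([80, 60, 60]);
translate([140, 0, 0]) cube([60, 60, 2080]);
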